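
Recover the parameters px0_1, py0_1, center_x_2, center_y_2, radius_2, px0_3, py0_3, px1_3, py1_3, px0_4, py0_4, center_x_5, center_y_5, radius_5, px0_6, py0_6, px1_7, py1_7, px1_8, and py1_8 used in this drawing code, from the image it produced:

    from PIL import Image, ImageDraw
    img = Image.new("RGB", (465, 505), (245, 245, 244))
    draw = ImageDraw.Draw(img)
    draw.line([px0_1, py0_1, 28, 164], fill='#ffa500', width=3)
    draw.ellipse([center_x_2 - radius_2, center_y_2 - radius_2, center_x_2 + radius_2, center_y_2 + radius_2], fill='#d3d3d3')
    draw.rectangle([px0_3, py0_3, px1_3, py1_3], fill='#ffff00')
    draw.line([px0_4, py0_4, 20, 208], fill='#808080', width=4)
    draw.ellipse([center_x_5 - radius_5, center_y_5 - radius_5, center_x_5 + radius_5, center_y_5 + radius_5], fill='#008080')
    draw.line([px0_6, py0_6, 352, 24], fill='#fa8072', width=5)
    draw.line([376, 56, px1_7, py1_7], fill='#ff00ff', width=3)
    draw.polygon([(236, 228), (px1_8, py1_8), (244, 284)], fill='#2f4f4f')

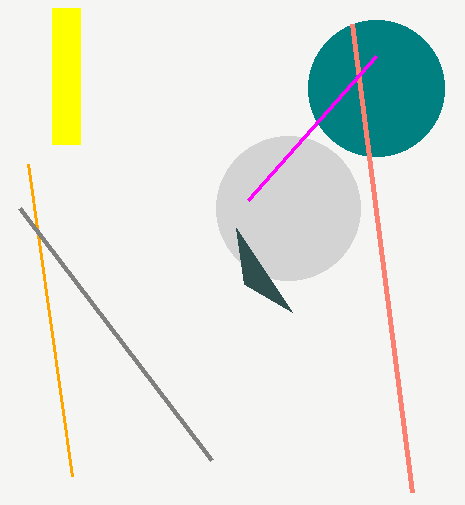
px0_1 = 72; py0_1 = 476; center_x_2 = 288; center_y_2 = 208; radius_2 = 72; px0_3 = 52; py0_3 = 8; px1_3 = 80; py1_3 = 144; px0_4 = 212; py0_4 = 460; center_x_5 = 376; center_y_5 = 88; radius_5 = 68; px0_6 = 412; py0_6 = 492; px1_7 = 248; py1_7 = 200; px1_8 = 292; py1_8 = 312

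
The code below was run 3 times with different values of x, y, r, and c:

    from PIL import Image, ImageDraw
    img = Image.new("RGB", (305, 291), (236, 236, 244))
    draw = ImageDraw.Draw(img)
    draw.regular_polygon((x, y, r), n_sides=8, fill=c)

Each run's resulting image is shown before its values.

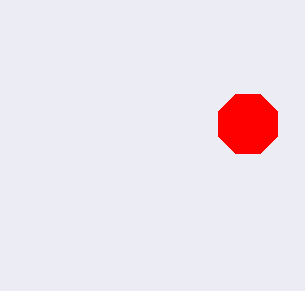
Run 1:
x = 248; y = 124; r = 32; c = 'red'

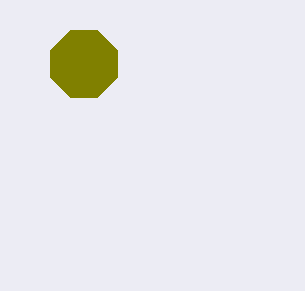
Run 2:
x = 84, y = 64, r = 36, c = 'olive'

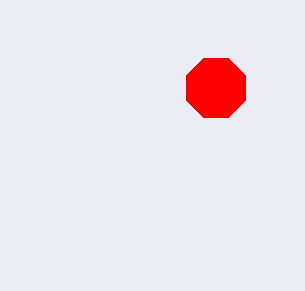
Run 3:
x = 216
y = 88
r = 32
c = 'red'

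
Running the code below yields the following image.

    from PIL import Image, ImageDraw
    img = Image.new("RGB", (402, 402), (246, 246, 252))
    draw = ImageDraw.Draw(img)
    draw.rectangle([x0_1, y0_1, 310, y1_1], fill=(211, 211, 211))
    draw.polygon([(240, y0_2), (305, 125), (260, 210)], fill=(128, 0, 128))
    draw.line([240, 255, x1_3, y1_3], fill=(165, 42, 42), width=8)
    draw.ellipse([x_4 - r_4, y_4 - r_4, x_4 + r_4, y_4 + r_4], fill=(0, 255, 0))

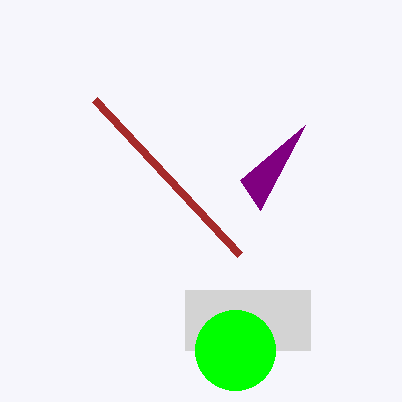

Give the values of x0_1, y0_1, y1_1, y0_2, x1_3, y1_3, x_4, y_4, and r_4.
x0_1 = 185, y0_1 = 290, y1_1 = 350, y0_2 = 180, x1_3 = 95, y1_3 = 100, x_4 = 235, y_4 = 350, r_4 = 40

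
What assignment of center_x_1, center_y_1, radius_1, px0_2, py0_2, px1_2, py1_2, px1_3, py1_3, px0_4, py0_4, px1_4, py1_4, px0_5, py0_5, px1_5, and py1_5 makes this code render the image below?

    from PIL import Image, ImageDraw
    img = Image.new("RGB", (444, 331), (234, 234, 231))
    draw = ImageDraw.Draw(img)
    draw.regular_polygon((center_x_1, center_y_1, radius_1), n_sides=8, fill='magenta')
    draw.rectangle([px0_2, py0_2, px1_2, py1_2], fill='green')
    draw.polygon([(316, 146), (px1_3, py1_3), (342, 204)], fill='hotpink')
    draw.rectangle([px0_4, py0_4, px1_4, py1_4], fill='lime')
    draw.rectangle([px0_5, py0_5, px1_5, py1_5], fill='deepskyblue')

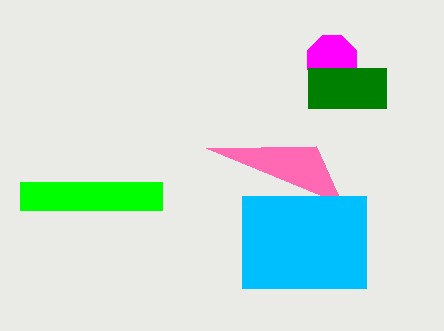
center_x_1 = 332; center_y_1 = 60; radius_1 = 26; px0_2 = 308; py0_2 = 68; px1_2 = 386; py1_2 = 108; px1_3 = 206; py1_3 = 148; px0_4 = 20; py0_4 = 182; px1_4 = 162; py1_4 = 210; px0_5 = 242; py0_5 = 196; px1_5 = 366; py1_5 = 288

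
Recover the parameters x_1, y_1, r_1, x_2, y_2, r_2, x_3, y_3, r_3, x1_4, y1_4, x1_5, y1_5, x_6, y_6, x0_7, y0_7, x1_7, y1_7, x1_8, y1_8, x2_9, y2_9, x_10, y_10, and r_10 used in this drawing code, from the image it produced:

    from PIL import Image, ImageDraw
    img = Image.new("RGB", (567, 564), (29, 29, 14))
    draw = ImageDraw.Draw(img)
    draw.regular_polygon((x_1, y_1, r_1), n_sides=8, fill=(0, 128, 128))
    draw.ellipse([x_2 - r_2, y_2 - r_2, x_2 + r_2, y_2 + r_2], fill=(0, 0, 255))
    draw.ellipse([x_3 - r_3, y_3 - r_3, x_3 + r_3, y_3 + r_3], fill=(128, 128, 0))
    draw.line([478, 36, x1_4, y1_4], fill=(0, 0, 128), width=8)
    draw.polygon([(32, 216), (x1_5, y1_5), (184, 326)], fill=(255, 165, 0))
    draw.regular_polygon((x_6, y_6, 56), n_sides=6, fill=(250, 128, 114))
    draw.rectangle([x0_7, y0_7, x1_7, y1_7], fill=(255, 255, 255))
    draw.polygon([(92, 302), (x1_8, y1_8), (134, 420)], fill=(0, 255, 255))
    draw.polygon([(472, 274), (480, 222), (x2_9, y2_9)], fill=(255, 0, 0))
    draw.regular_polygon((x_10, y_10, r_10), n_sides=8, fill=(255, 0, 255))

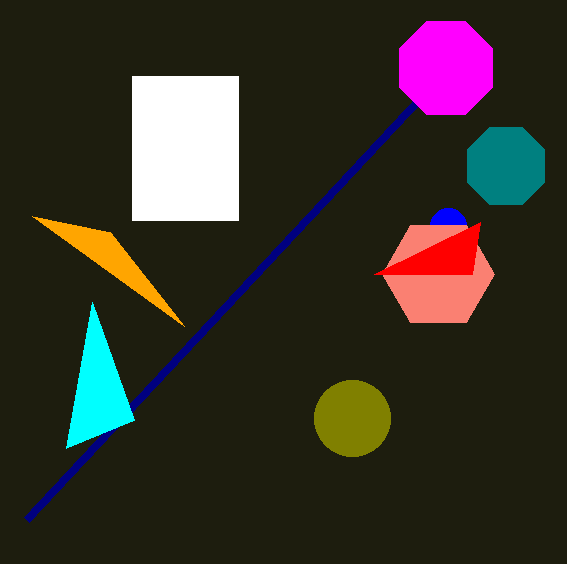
x_1 = 506
y_1 = 166
r_1 = 42
x_2 = 448
y_2 = 226
r_2 = 18
x_3 = 352
y_3 = 418
r_3 = 38
x1_4 = 26
y1_4 = 520
x1_5 = 110
y1_5 = 232
x_6 = 438
y_6 = 274
x0_7 = 132
y0_7 = 76
x1_7 = 238
y1_7 = 220
x1_8 = 66
y1_8 = 448
x2_9 = 374
y2_9 = 274
x_10 = 446
y_10 = 68
r_10 = 50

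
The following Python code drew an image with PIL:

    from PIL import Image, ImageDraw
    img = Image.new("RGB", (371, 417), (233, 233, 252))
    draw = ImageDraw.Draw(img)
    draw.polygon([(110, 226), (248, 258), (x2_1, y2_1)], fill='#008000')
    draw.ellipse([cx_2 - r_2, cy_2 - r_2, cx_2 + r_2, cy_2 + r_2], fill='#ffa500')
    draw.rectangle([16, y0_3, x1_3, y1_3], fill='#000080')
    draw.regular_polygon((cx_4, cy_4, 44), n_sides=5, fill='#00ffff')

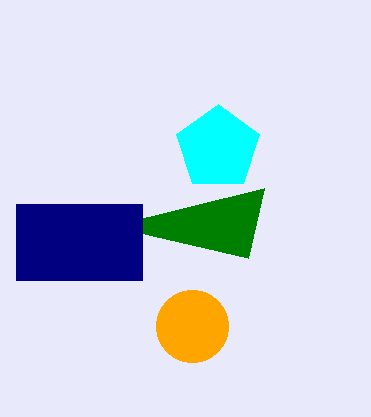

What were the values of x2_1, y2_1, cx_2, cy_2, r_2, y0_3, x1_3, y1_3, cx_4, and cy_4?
x2_1 = 264
y2_1 = 188
cx_2 = 192
cy_2 = 326
r_2 = 36
y0_3 = 204
x1_3 = 142
y1_3 = 280
cx_4 = 218
cy_4 = 148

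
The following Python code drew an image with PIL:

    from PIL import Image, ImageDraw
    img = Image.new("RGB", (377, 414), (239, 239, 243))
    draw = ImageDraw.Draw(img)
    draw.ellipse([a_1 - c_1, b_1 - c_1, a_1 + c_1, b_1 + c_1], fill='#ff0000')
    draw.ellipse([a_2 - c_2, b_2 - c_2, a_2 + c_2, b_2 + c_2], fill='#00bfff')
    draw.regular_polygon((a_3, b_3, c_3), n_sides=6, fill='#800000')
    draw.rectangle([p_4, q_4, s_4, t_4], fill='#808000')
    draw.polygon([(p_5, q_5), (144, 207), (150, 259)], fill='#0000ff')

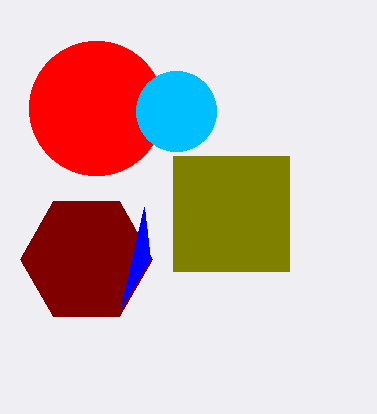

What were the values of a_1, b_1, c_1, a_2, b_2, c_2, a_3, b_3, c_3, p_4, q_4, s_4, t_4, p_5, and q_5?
a_1 = 96, b_1 = 108, c_1 = 67, a_2 = 176, b_2 = 111, c_2 = 40, a_3 = 86, b_3 = 259, c_3 = 66, p_4 = 173, q_4 = 156, s_4 = 289, t_4 = 271, p_5 = 121, q_5 = 307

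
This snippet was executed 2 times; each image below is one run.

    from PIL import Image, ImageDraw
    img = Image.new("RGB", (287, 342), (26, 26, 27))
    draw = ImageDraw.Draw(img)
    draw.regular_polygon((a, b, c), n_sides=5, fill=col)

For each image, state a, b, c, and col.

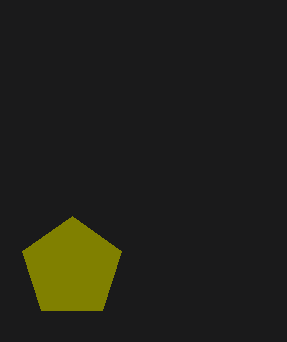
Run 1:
a = 72; b = 268; c = 52; col = 'olive'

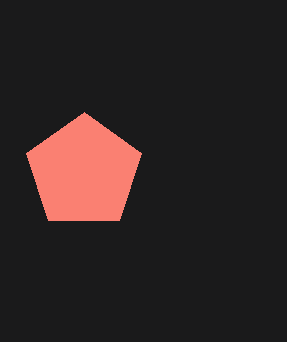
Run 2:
a = 84; b = 172; c = 60; col = 'salmon'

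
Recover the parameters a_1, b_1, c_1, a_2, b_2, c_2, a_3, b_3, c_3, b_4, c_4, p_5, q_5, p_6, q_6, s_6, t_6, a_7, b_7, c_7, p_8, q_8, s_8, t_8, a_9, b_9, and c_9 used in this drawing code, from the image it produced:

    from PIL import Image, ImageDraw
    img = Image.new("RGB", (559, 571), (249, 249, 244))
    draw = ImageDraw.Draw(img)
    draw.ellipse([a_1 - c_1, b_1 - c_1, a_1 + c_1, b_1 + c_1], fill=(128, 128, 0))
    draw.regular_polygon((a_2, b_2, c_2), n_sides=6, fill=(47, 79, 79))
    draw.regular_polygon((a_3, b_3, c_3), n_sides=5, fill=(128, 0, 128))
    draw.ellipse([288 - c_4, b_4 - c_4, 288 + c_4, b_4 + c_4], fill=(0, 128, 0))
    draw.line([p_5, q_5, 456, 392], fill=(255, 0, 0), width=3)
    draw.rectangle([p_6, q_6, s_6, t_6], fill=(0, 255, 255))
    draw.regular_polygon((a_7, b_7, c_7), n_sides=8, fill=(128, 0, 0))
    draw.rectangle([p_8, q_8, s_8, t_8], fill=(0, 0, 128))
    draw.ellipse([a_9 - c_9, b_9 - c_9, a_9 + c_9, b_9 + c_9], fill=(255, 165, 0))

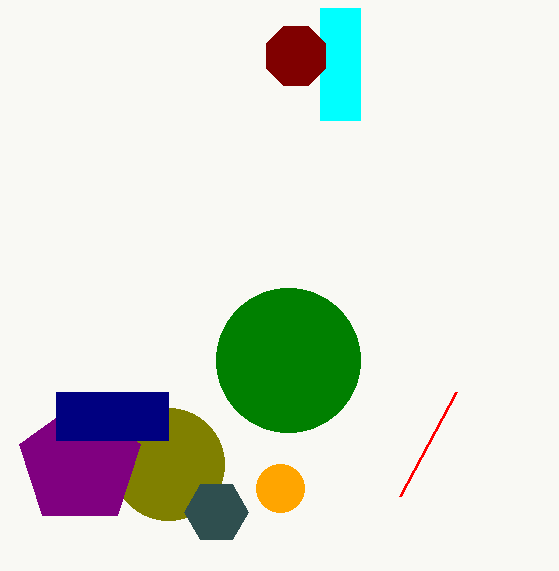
a_1 = 168, b_1 = 464, c_1 = 56, a_2 = 216, b_2 = 512, c_2 = 32, a_3 = 80, b_3 = 464, c_3 = 64, b_4 = 360, c_4 = 72, p_5 = 400, q_5 = 496, p_6 = 320, q_6 = 8, s_6 = 360, t_6 = 120, a_7 = 296, b_7 = 56, c_7 = 32, p_8 = 56, q_8 = 392, s_8 = 168, t_8 = 440, a_9 = 280, b_9 = 488, c_9 = 24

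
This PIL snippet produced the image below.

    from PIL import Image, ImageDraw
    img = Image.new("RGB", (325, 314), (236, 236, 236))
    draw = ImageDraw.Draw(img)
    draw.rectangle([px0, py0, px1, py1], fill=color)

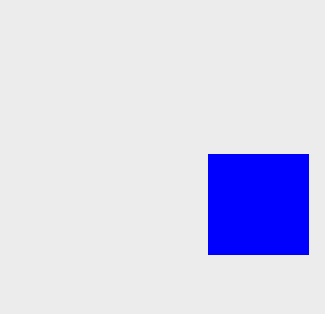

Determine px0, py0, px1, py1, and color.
px0 = 208; py0 = 154; px1 = 308; py1 = 254; color = 'blue'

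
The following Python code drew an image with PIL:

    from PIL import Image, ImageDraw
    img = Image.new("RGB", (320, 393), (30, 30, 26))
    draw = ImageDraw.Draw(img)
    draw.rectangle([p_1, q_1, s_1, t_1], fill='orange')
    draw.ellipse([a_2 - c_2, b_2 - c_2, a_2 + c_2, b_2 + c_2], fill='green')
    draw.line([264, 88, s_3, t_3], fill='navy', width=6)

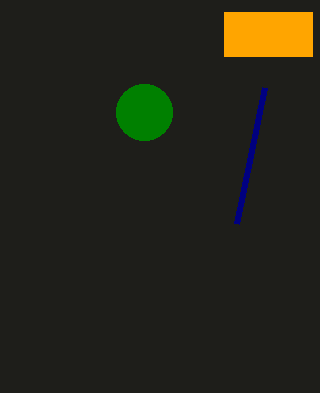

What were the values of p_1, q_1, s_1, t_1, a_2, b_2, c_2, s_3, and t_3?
p_1 = 224; q_1 = 12; s_1 = 312; t_1 = 56; a_2 = 144; b_2 = 112; c_2 = 28; s_3 = 236; t_3 = 224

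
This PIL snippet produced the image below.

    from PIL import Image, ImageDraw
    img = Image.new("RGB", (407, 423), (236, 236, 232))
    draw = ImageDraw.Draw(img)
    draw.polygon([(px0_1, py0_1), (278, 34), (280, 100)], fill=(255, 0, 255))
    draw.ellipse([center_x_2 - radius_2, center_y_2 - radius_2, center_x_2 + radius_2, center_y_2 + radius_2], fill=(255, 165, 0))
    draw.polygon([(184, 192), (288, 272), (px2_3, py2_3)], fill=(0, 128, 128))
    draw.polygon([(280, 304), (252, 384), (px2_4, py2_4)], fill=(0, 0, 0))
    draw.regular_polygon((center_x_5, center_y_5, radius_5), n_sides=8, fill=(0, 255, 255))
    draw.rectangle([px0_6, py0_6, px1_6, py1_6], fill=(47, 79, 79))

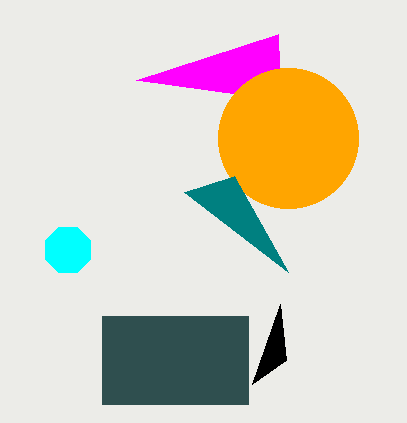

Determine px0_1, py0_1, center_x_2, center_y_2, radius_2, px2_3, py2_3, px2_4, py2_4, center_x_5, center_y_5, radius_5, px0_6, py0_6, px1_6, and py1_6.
px0_1 = 136; py0_1 = 80; center_x_2 = 288; center_y_2 = 138; radius_2 = 70; px2_3 = 234; py2_3 = 176; px2_4 = 286; py2_4 = 360; center_x_5 = 68; center_y_5 = 250; radius_5 = 24; px0_6 = 102; py0_6 = 316; px1_6 = 248; py1_6 = 404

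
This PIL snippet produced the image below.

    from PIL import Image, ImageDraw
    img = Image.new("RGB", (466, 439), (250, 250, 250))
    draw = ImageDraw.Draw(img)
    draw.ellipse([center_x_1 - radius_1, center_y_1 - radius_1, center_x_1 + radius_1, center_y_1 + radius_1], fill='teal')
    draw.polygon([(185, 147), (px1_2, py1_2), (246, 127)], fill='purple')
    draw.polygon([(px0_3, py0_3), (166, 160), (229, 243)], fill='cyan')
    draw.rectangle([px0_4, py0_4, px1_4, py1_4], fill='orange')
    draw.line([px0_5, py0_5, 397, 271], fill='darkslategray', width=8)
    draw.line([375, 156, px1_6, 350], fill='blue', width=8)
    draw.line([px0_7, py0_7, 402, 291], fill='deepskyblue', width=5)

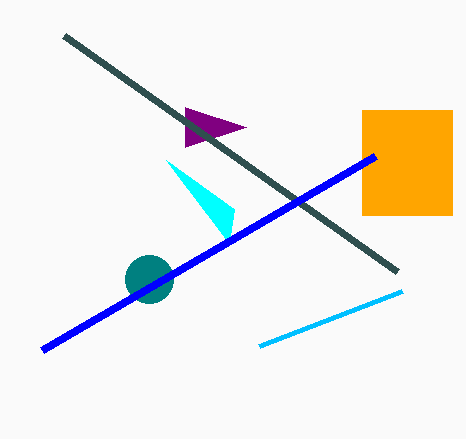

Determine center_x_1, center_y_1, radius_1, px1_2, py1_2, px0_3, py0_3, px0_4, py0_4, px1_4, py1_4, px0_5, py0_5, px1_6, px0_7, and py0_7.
center_x_1 = 149, center_y_1 = 279, radius_1 = 24, px1_2 = 185, py1_2 = 107, px0_3 = 234, py0_3 = 209, px0_4 = 362, py0_4 = 110, px1_4 = 452, py1_4 = 215, px0_5 = 64, py0_5 = 35, px1_6 = 42, px0_7 = 259, py0_7 = 346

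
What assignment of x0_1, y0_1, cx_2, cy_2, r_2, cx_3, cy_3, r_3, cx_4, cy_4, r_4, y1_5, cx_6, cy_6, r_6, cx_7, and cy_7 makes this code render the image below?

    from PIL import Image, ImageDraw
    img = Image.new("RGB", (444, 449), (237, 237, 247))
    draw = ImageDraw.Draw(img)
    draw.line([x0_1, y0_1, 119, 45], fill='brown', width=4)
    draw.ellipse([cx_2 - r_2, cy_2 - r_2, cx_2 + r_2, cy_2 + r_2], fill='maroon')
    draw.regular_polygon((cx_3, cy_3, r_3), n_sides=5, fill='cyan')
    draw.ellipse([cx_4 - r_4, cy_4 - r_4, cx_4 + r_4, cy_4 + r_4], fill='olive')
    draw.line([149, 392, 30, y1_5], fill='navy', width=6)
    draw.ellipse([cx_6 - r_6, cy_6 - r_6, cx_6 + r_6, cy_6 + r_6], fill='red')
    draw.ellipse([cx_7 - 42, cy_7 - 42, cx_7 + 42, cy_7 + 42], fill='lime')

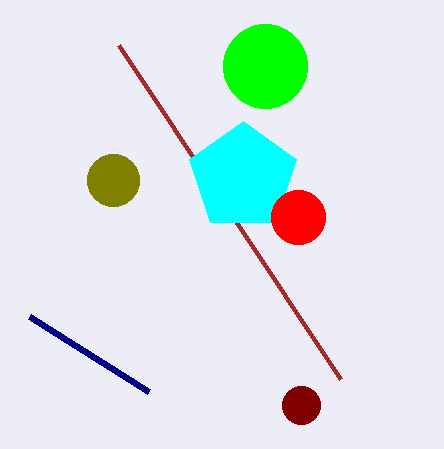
x0_1 = 341; y0_1 = 379; cx_2 = 301; cy_2 = 405; r_2 = 19; cx_3 = 243; cy_3 = 177; r_3 = 56; cx_4 = 113; cy_4 = 180; r_4 = 26; y1_5 = 317; cx_6 = 298; cy_6 = 217; r_6 = 27; cx_7 = 265; cy_7 = 66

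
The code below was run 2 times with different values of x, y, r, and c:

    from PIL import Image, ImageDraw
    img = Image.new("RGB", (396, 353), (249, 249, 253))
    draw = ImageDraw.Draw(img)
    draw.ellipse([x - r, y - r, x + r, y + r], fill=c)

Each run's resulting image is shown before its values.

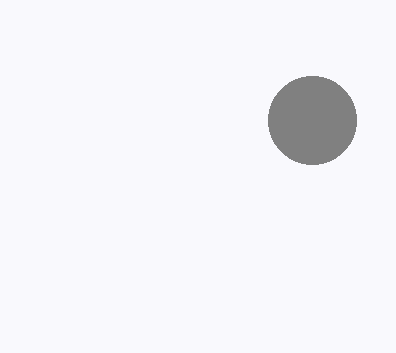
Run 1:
x = 312, y = 120, r = 44, c = 'gray'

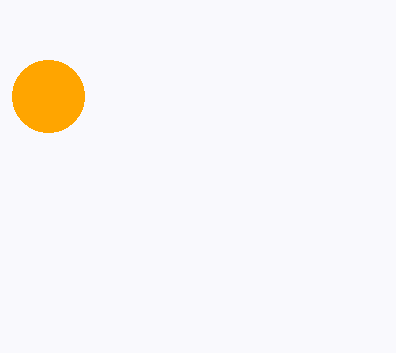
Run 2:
x = 48; y = 96; r = 36; c = 'orange'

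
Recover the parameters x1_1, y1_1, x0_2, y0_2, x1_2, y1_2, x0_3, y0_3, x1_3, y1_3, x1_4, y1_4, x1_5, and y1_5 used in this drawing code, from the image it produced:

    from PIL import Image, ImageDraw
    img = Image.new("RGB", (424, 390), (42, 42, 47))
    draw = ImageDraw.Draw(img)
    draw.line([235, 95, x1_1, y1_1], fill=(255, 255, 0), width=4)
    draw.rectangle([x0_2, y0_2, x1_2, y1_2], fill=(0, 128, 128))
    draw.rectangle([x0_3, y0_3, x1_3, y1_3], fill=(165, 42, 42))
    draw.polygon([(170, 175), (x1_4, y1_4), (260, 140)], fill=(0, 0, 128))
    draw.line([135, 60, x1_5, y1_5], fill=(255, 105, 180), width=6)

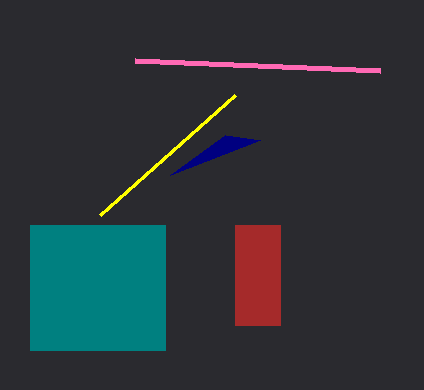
x1_1 = 100; y1_1 = 215; x0_2 = 30; y0_2 = 225; x1_2 = 165; y1_2 = 350; x0_3 = 235; y0_3 = 225; x1_3 = 280; y1_3 = 325; x1_4 = 225; y1_4 = 135; x1_5 = 380; y1_5 = 70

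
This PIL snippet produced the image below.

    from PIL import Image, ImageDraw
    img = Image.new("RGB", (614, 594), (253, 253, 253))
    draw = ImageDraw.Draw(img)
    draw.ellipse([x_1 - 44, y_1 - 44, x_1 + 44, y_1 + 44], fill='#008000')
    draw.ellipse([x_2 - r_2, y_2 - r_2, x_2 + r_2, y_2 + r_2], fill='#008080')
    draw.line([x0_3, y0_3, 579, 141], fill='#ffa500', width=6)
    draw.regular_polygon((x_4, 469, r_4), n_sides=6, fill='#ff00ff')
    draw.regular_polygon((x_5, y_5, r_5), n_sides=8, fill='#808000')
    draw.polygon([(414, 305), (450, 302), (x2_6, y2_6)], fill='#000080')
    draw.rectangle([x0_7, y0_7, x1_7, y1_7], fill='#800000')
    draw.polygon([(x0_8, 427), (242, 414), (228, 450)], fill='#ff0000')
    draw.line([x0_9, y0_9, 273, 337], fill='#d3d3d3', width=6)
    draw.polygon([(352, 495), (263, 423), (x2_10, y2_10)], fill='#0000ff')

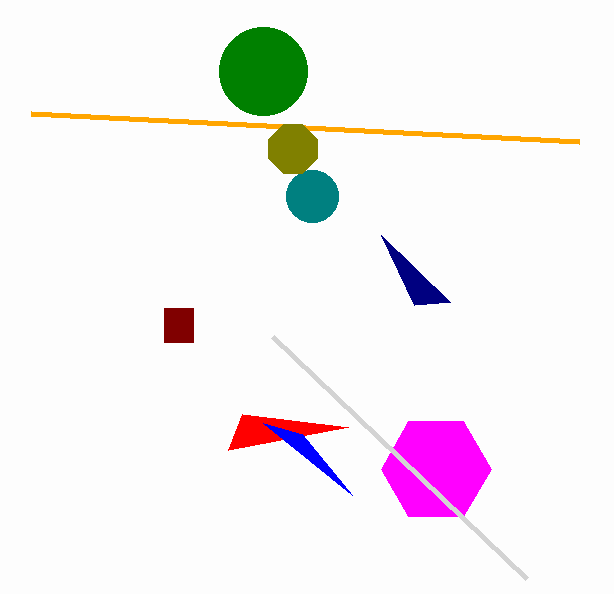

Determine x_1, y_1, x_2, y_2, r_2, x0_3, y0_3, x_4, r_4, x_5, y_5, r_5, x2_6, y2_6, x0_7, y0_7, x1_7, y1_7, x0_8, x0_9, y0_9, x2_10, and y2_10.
x_1 = 263
y_1 = 71
x_2 = 312
y_2 = 196
r_2 = 26
x0_3 = 31
y0_3 = 113
x_4 = 436
r_4 = 55
x_5 = 293
y_5 = 149
r_5 = 26
x2_6 = 381
y2_6 = 235
x0_7 = 164
y0_7 = 308
x1_7 = 193
y1_7 = 342
x0_8 = 348
x0_9 = 527
y0_9 = 579
x2_10 = 302
y2_10 = 434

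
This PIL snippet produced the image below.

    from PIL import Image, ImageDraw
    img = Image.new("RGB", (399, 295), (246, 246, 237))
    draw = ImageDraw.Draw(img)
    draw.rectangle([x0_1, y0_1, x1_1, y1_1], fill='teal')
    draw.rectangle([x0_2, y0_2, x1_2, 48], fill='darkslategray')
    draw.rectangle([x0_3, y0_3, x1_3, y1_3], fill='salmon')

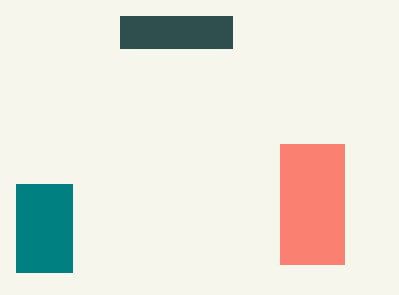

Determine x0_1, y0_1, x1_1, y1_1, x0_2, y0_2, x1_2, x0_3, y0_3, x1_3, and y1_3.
x0_1 = 16
y0_1 = 184
x1_1 = 72
y1_1 = 272
x0_2 = 120
y0_2 = 16
x1_2 = 232
x0_3 = 280
y0_3 = 144
x1_3 = 344
y1_3 = 264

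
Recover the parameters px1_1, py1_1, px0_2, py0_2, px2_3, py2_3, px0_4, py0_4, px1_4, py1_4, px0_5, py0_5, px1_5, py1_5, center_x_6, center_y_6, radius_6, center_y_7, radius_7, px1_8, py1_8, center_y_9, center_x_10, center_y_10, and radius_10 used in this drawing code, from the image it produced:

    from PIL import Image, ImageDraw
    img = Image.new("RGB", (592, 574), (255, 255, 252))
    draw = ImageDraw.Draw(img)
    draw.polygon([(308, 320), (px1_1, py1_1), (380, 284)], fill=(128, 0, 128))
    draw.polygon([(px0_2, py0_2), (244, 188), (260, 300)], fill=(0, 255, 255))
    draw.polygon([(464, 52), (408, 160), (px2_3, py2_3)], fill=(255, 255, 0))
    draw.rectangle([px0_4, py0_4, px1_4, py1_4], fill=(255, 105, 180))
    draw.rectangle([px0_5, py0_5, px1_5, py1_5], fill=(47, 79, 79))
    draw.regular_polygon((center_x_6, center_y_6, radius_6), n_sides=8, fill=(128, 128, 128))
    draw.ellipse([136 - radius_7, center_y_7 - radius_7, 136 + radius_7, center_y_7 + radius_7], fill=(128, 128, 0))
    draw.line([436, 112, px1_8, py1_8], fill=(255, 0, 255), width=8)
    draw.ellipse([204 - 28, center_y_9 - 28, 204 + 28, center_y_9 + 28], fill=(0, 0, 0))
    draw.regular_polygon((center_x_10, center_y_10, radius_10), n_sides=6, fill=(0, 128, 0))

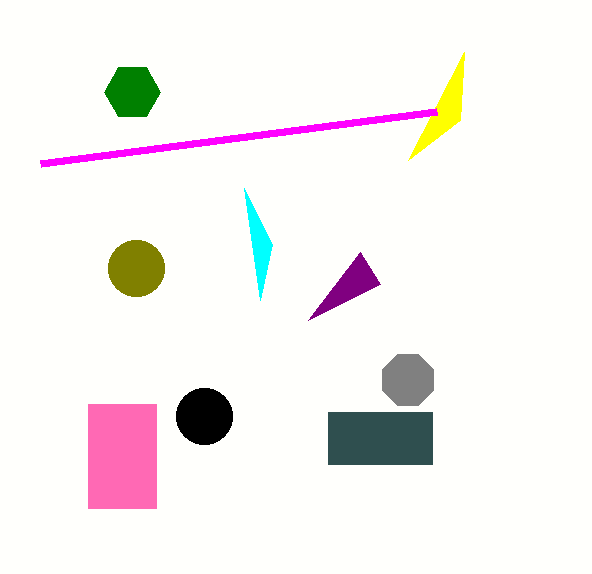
px1_1 = 360; py1_1 = 252; px0_2 = 272; py0_2 = 244; px2_3 = 460; py2_3 = 120; px0_4 = 88; py0_4 = 404; px1_4 = 156; py1_4 = 508; px0_5 = 328; py0_5 = 412; px1_5 = 432; py1_5 = 464; center_x_6 = 408; center_y_6 = 380; radius_6 = 28; center_y_7 = 268; radius_7 = 28; px1_8 = 40; py1_8 = 164; center_y_9 = 416; center_x_10 = 132; center_y_10 = 92; radius_10 = 28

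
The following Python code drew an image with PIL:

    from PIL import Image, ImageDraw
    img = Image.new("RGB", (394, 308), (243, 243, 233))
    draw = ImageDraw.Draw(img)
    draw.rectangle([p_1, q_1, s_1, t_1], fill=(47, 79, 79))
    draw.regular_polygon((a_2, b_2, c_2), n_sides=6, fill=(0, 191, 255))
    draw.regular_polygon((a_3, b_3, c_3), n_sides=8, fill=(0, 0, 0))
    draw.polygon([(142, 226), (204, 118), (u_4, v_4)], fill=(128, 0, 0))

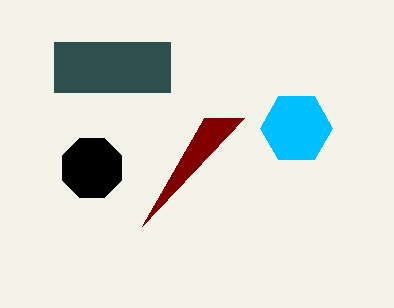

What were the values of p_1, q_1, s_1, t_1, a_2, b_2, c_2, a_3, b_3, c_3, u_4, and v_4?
p_1 = 54
q_1 = 42
s_1 = 170
t_1 = 92
a_2 = 296
b_2 = 128
c_2 = 36
a_3 = 92
b_3 = 168
c_3 = 32
u_4 = 244
v_4 = 118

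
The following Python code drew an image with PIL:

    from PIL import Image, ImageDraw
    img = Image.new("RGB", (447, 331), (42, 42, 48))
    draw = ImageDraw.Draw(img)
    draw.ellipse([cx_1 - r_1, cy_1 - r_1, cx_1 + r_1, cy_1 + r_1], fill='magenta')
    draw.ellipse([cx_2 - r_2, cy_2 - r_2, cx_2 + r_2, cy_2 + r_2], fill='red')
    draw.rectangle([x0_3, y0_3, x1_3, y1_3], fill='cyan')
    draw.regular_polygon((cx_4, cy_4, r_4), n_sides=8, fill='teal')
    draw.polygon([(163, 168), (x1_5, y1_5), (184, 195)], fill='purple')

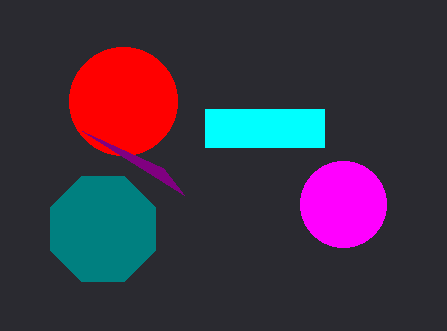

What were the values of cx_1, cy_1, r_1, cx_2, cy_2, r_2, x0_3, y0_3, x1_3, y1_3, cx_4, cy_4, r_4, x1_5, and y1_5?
cx_1 = 343, cy_1 = 204, r_1 = 43, cx_2 = 123, cy_2 = 101, r_2 = 54, x0_3 = 205, y0_3 = 109, x1_3 = 324, y1_3 = 147, cx_4 = 103, cy_4 = 229, r_4 = 57, x1_5 = 82, y1_5 = 131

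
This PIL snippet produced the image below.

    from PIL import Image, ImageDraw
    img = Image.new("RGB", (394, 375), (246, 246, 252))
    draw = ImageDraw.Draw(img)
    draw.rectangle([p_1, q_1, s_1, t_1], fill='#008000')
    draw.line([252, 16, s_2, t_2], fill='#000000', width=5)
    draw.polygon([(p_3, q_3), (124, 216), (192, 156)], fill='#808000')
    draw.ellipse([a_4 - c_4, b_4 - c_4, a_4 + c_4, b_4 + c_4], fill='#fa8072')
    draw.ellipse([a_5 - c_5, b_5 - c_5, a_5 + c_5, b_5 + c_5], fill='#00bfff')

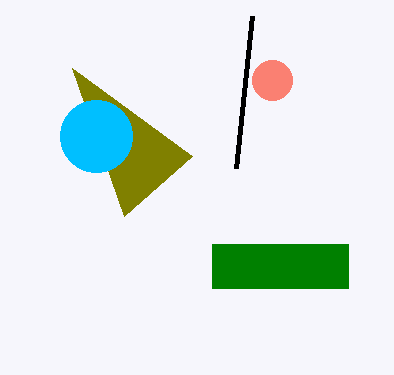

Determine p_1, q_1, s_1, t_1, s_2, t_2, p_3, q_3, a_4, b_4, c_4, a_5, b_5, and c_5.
p_1 = 212
q_1 = 244
s_1 = 348
t_1 = 288
s_2 = 236
t_2 = 168
p_3 = 72
q_3 = 68
a_4 = 272
b_4 = 80
c_4 = 20
a_5 = 96
b_5 = 136
c_5 = 36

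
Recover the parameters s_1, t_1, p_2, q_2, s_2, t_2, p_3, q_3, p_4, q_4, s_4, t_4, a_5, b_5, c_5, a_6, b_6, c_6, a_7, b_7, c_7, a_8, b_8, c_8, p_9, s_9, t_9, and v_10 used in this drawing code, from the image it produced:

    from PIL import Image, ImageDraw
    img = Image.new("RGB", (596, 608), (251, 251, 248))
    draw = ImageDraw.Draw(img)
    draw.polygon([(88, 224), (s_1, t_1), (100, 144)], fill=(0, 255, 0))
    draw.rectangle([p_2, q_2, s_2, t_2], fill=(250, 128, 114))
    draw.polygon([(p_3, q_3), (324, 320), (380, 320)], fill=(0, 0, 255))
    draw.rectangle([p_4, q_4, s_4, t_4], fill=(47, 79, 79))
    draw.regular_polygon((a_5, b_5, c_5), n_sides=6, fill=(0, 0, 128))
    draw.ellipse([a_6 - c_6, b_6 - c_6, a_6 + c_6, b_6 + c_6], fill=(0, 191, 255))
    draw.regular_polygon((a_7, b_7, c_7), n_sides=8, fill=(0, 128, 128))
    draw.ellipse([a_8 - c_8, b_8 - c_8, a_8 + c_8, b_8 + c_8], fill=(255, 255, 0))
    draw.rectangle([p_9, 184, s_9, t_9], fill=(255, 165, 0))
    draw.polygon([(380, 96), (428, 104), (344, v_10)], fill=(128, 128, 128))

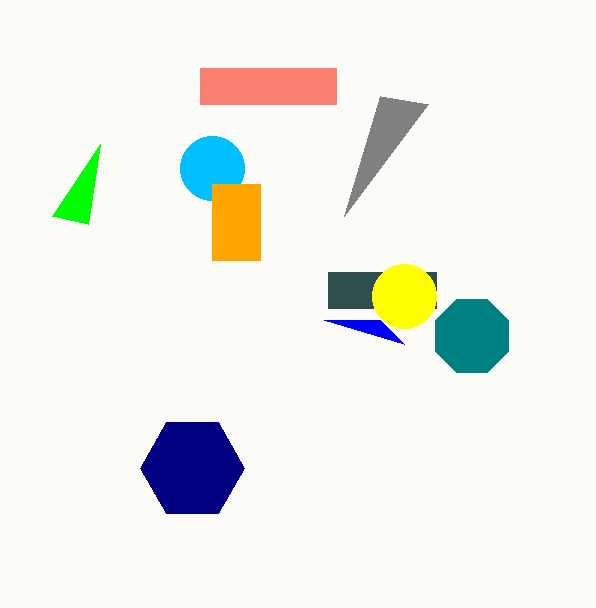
s_1 = 52
t_1 = 216
p_2 = 200
q_2 = 68
s_2 = 336
t_2 = 104
p_3 = 404
q_3 = 344
p_4 = 328
q_4 = 272
s_4 = 436
t_4 = 308
a_5 = 192
b_5 = 468
c_5 = 52
a_6 = 212
b_6 = 168
c_6 = 32
a_7 = 472
b_7 = 336
c_7 = 40
a_8 = 404
b_8 = 296
c_8 = 32
p_9 = 212
s_9 = 260
t_9 = 260
v_10 = 216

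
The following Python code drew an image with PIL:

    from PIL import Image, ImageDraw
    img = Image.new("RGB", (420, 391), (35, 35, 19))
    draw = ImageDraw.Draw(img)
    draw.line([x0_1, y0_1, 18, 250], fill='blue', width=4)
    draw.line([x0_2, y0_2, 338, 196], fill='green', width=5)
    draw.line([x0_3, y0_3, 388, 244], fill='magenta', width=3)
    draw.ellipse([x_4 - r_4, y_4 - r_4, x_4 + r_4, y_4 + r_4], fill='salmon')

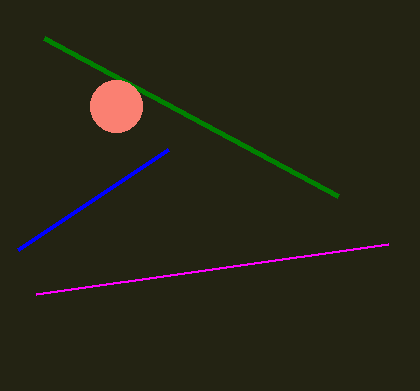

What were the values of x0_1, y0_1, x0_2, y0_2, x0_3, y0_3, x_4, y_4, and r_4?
x0_1 = 168; y0_1 = 150; x0_2 = 44; y0_2 = 38; x0_3 = 36; y0_3 = 294; x_4 = 116; y_4 = 106; r_4 = 26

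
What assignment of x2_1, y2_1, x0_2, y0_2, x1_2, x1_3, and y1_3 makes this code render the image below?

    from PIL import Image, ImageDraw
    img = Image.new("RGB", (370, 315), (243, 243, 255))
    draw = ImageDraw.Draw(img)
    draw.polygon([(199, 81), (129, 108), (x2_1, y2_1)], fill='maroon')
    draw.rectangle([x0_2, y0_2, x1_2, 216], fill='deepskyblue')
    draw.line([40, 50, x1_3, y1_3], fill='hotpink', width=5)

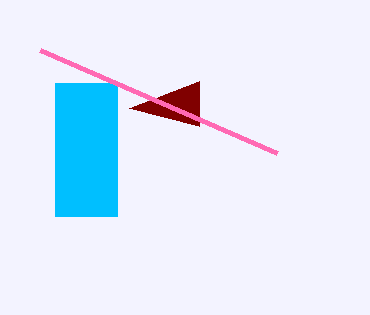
x2_1 = 199
y2_1 = 126
x0_2 = 55
y0_2 = 83
x1_2 = 117
x1_3 = 277
y1_3 = 153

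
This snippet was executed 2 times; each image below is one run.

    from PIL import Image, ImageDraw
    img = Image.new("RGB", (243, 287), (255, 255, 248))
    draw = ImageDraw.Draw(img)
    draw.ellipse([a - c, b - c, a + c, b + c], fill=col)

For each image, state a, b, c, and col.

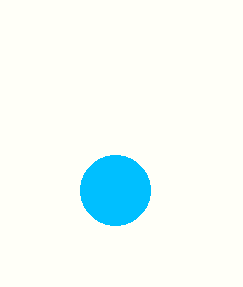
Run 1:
a = 115, b = 190, c = 35, col = 'deepskyblue'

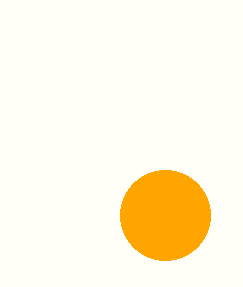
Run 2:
a = 165, b = 215, c = 45, col = 'orange'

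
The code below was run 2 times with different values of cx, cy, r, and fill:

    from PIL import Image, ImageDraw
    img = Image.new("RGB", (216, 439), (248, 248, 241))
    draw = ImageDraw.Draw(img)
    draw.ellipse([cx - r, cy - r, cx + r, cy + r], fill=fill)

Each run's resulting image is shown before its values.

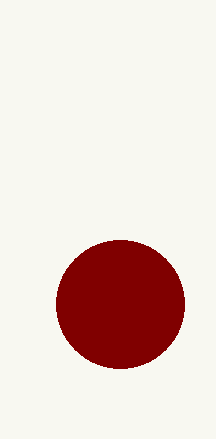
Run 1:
cx = 120
cy = 304
r = 64
fill = 'maroon'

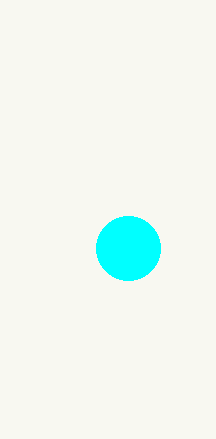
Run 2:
cx = 128, cy = 248, r = 32, fill = 'cyan'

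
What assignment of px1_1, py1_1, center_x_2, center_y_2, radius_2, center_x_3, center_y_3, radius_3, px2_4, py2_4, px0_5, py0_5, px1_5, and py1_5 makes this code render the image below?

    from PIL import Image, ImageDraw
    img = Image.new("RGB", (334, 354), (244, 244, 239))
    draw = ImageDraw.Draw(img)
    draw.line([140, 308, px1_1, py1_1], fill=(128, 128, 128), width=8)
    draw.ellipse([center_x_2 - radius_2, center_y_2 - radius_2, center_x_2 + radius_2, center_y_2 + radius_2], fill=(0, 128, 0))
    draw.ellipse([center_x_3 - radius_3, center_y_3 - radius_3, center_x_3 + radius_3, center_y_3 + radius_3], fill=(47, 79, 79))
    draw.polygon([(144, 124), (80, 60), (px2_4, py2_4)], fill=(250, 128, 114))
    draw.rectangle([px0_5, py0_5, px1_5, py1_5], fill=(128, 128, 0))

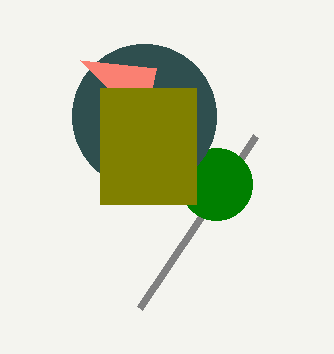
px1_1 = 256, py1_1 = 136, center_x_2 = 216, center_y_2 = 184, radius_2 = 36, center_x_3 = 144, center_y_3 = 116, radius_3 = 72, px2_4 = 156, py2_4 = 68, px0_5 = 100, py0_5 = 88, px1_5 = 196, py1_5 = 204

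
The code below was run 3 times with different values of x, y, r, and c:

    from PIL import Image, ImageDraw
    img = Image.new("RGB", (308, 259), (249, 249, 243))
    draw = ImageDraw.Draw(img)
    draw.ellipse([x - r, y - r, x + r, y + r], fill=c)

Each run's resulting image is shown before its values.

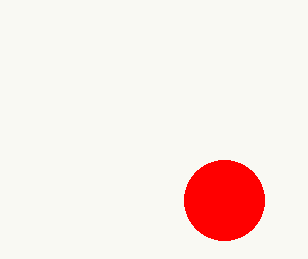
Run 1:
x = 224
y = 200
r = 40
c = 'red'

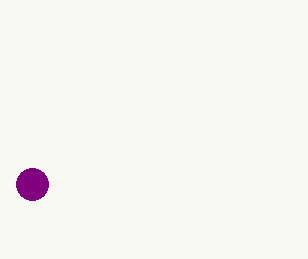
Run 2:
x = 32; y = 184; r = 16; c = 'purple'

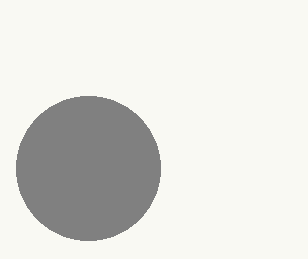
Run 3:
x = 88; y = 168; r = 72; c = 'gray'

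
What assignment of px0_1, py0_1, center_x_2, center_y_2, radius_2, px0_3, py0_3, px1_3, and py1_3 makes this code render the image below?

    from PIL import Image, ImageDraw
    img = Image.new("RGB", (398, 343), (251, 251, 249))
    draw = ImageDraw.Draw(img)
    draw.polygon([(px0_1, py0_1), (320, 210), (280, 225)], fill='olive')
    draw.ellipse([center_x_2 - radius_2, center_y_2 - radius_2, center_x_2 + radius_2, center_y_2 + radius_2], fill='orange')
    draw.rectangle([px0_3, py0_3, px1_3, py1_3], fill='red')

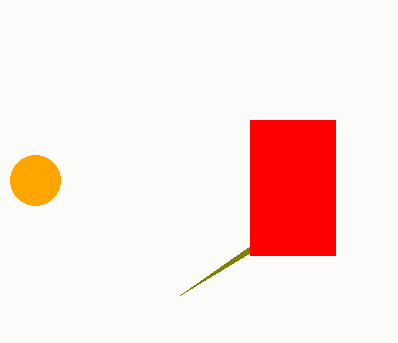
px0_1 = 180; py0_1 = 295; center_x_2 = 35; center_y_2 = 180; radius_2 = 25; px0_3 = 250; py0_3 = 120; px1_3 = 335; py1_3 = 255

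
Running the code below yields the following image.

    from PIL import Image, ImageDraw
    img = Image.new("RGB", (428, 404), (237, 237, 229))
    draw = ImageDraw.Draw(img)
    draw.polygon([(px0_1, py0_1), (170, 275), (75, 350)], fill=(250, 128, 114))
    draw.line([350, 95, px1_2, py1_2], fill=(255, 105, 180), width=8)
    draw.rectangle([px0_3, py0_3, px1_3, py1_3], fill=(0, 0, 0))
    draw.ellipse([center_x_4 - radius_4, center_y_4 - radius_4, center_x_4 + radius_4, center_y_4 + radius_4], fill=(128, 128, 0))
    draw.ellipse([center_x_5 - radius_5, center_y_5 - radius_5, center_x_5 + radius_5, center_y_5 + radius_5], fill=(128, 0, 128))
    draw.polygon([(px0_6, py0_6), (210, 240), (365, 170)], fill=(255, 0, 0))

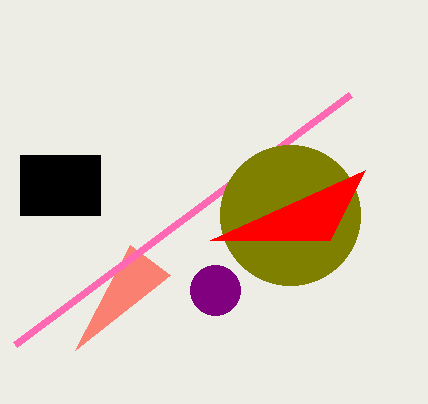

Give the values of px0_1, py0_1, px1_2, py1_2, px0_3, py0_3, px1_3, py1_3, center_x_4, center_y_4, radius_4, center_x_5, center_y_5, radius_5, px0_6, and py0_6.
px0_1 = 130
py0_1 = 245
px1_2 = 15
py1_2 = 345
px0_3 = 20
py0_3 = 155
px1_3 = 100
py1_3 = 215
center_x_4 = 290
center_y_4 = 215
radius_4 = 70
center_x_5 = 215
center_y_5 = 290
radius_5 = 25
px0_6 = 330
py0_6 = 240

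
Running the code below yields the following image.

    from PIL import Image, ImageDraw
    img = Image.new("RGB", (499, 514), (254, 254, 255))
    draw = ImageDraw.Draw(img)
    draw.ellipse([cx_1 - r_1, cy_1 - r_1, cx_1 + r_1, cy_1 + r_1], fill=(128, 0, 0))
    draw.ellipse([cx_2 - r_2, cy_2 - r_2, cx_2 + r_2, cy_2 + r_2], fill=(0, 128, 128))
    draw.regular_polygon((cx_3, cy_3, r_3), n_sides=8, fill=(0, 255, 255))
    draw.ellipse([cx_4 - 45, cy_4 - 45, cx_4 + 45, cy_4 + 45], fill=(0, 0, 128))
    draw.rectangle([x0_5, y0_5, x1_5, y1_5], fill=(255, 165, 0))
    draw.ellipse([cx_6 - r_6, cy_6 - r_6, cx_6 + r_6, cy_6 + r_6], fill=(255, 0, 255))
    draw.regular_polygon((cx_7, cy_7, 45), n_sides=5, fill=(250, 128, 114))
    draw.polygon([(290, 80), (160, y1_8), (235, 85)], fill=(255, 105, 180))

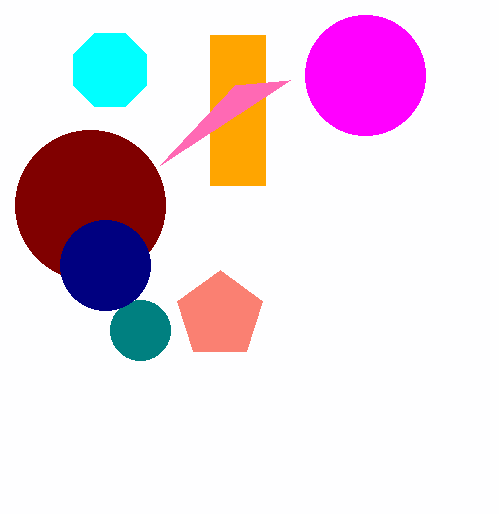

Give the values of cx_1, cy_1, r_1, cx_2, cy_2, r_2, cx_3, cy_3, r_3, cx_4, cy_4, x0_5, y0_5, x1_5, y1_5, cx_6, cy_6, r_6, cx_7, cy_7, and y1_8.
cx_1 = 90, cy_1 = 205, r_1 = 75, cx_2 = 140, cy_2 = 330, r_2 = 30, cx_3 = 110, cy_3 = 70, r_3 = 40, cx_4 = 105, cy_4 = 265, x0_5 = 210, y0_5 = 35, x1_5 = 265, y1_5 = 185, cx_6 = 365, cy_6 = 75, r_6 = 60, cx_7 = 220, cy_7 = 315, y1_8 = 165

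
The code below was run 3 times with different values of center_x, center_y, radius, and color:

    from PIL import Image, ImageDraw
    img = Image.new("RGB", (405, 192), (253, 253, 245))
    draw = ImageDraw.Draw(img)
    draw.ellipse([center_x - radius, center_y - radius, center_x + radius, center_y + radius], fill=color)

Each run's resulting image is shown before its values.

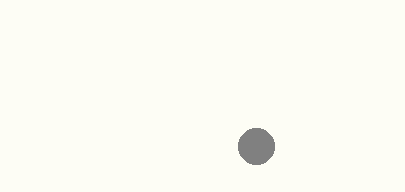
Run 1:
center_x = 256
center_y = 146
radius = 18
color = 'gray'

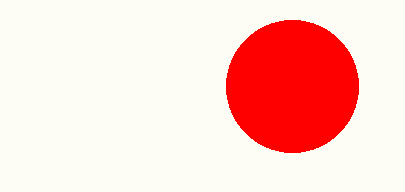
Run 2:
center_x = 292, center_y = 86, radius = 66, color = 'red'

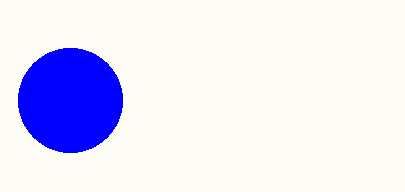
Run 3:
center_x = 70, center_y = 100, radius = 52, color = 'blue'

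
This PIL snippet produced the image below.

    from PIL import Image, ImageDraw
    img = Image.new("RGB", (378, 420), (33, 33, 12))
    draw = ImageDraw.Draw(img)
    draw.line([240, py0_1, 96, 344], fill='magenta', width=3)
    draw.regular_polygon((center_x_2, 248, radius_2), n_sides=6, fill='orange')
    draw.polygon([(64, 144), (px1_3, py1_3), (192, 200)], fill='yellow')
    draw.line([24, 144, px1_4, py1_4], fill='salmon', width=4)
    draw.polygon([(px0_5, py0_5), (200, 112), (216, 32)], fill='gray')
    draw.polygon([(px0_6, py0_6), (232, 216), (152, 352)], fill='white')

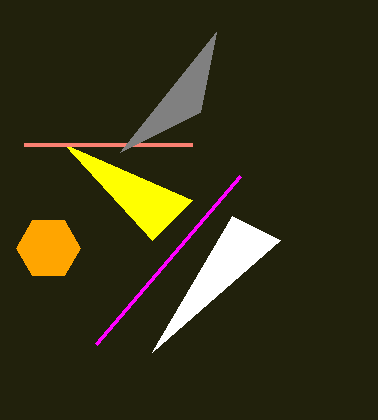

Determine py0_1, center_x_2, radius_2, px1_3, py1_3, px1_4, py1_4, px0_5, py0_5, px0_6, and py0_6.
py0_1 = 176
center_x_2 = 48
radius_2 = 32
px1_3 = 152
py1_3 = 240
px1_4 = 192
py1_4 = 144
px0_5 = 120
py0_5 = 152
px0_6 = 280
py0_6 = 240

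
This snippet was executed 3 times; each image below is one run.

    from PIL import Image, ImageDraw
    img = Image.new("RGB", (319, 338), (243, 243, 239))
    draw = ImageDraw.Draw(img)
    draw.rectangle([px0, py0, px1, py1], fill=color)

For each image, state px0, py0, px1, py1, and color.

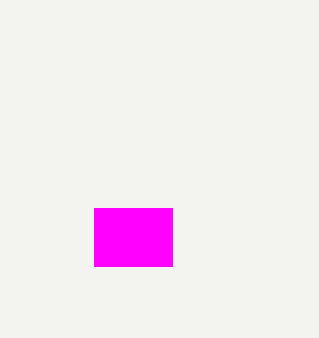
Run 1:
px0 = 94
py0 = 208
px1 = 172
py1 = 266
color = 'magenta'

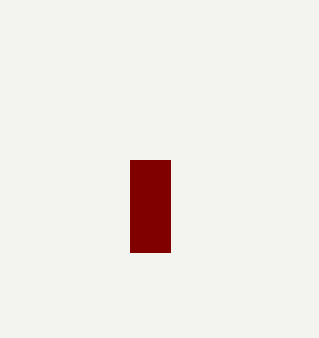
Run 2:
px0 = 130, py0 = 160, px1 = 170, py1 = 252, color = 'maroon'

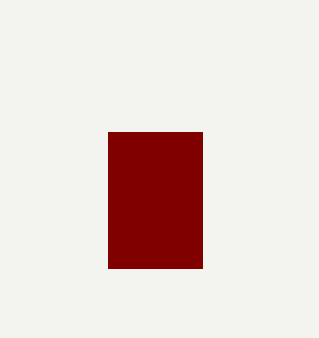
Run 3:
px0 = 108
py0 = 132
px1 = 202
py1 = 268
color = 'maroon'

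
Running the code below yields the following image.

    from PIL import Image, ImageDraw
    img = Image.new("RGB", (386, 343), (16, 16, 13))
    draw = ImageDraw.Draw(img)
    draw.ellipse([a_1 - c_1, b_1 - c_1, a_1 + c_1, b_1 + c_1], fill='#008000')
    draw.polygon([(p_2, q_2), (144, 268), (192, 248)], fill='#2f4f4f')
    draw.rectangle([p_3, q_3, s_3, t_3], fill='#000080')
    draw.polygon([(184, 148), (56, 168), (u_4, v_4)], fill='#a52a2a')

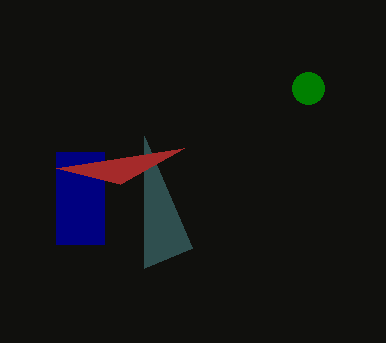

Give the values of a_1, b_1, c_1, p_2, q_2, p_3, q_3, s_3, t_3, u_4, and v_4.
a_1 = 308; b_1 = 88; c_1 = 16; p_2 = 144; q_2 = 136; p_3 = 56; q_3 = 152; s_3 = 104; t_3 = 244; u_4 = 120; v_4 = 184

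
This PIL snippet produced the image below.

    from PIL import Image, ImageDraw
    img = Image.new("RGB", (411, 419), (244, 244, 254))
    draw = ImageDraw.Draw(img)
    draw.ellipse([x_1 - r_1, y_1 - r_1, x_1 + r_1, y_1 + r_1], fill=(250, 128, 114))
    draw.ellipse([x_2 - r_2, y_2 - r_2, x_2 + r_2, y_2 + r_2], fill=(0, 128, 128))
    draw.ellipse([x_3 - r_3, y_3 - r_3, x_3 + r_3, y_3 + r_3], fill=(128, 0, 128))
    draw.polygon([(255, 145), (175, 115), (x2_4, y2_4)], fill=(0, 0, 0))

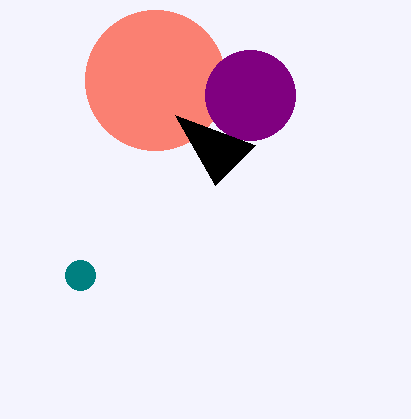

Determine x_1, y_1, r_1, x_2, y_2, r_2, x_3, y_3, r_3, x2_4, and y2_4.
x_1 = 155; y_1 = 80; r_1 = 70; x_2 = 80; y_2 = 275; r_2 = 15; x_3 = 250; y_3 = 95; r_3 = 45; x2_4 = 215; y2_4 = 185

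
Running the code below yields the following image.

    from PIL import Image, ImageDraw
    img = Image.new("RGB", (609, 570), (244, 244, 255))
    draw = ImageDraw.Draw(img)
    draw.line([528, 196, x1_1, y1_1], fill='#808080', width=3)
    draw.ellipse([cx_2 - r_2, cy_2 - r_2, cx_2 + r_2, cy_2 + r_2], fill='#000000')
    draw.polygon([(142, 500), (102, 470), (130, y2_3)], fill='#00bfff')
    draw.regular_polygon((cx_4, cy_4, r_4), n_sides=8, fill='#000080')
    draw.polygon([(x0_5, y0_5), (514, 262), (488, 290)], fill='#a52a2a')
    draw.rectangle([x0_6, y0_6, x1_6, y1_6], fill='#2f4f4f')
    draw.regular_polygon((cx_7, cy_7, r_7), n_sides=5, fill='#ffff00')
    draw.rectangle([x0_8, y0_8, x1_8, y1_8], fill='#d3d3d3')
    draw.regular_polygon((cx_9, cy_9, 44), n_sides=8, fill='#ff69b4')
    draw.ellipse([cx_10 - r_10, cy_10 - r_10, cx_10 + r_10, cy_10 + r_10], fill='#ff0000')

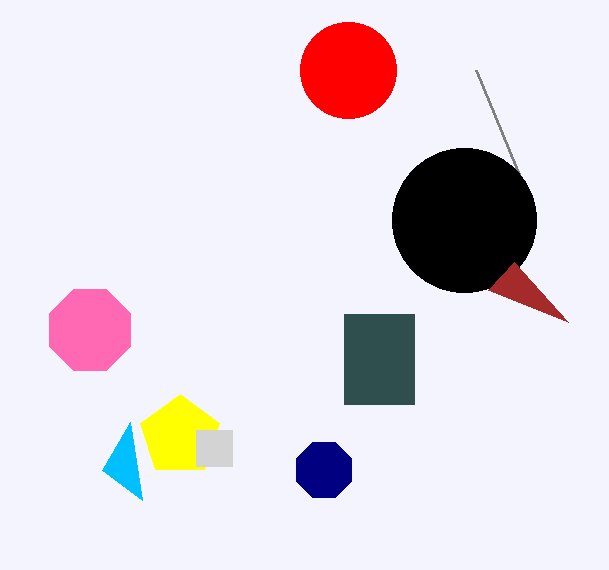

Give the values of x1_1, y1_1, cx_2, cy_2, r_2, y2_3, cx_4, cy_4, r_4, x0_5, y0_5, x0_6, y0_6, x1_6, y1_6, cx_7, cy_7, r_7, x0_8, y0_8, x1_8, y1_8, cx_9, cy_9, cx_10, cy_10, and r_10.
x1_1 = 476, y1_1 = 70, cx_2 = 464, cy_2 = 220, r_2 = 72, y2_3 = 422, cx_4 = 324, cy_4 = 470, r_4 = 30, x0_5 = 568, y0_5 = 322, x0_6 = 344, y0_6 = 314, x1_6 = 414, y1_6 = 404, cx_7 = 180, cy_7 = 436, r_7 = 42, x0_8 = 196, y0_8 = 430, x1_8 = 232, y1_8 = 466, cx_9 = 90, cy_9 = 330, cx_10 = 348, cy_10 = 70, r_10 = 48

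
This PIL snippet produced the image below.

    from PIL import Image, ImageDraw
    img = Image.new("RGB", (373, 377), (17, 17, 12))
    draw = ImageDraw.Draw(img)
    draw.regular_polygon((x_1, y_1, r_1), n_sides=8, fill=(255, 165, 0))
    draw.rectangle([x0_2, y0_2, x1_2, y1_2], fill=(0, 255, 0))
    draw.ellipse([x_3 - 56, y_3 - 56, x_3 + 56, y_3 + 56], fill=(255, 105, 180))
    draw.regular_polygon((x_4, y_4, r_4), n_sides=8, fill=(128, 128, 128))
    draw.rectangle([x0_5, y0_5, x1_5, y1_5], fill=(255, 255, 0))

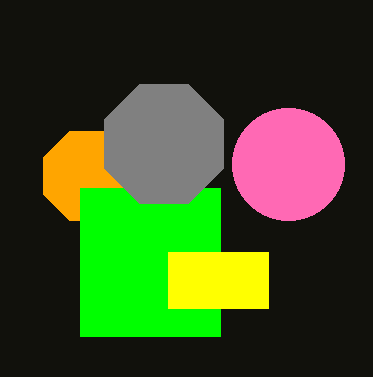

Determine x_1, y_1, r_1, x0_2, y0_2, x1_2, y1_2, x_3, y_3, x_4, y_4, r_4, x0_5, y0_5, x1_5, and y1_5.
x_1 = 88
y_1 = 176
r_1 = 48
x0_2 = 80
y0_2 = 188
x1_2 = 220
y1_2 = 336
x_3 = 288
y_3 = 164
x_4 = 164
y_4 = 144
r_4 = 64
x0_5 = 168
y0_5 = 252
x1_5 = 268
y1_5 = 308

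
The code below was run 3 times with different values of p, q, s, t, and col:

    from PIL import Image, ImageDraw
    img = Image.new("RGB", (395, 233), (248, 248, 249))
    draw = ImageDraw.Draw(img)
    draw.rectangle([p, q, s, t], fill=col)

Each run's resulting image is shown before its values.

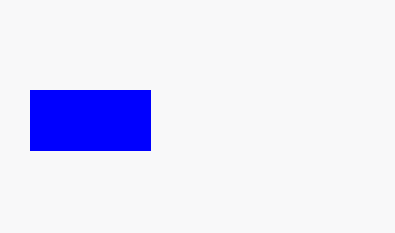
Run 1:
p = 30, q = 90, s = 150, t = 150, col = 'blue'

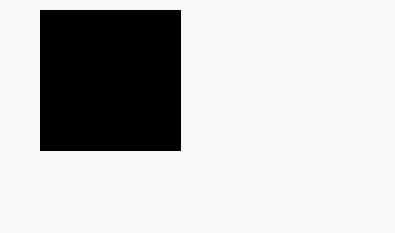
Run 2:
p = 40, q = 10, s = 180, t = 150, col = 'black'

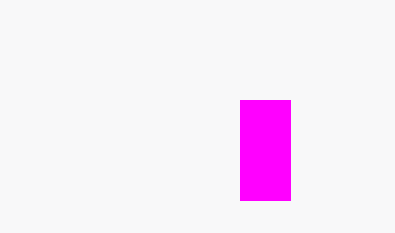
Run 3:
p = 240; q = 100; s = 290; t = 200; col = 'magenta'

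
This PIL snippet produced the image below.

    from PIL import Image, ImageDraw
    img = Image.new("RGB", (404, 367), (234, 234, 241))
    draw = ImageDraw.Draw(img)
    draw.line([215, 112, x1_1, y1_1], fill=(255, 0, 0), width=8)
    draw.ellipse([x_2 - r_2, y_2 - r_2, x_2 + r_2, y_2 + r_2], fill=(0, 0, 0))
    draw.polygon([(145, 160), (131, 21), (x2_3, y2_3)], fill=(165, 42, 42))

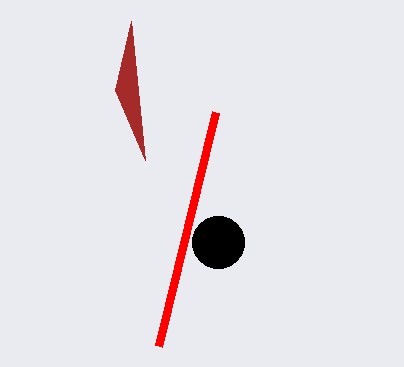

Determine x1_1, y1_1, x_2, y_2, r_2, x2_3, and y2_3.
x1_1 = 158, y1_1 = 346, x_2 = 218, y_2 = 242, r_2 = 26, x2_3 = 115, y2_3 = 90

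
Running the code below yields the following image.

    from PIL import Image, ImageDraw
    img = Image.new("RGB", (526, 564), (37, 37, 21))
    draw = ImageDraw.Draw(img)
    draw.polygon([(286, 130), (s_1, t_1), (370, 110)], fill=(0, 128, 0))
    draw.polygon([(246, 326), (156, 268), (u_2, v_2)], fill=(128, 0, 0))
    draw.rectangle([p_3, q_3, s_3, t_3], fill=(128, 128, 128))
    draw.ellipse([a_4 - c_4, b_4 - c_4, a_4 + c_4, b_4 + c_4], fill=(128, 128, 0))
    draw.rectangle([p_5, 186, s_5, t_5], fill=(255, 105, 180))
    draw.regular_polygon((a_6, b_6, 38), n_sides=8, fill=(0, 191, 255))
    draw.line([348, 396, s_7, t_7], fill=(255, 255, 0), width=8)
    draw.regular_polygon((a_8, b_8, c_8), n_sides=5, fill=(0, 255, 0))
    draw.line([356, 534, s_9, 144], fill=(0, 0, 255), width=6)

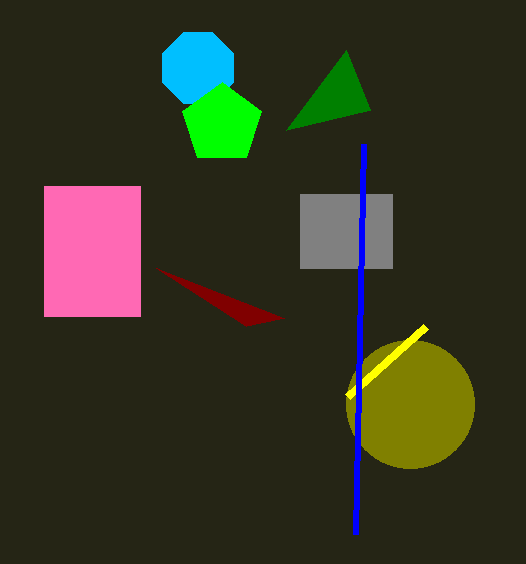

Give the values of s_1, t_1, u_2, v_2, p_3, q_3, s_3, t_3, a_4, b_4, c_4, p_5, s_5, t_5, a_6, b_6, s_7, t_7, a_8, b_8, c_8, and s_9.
s_1 = 346
t_1 = 50
u_2 = 284
v_2 = 318
p_3 = 300
q_3 = 194
s_3 = 392
t_3 = 268
a_4 = 410
b_4 = 404
c_4 = 64
p_5 = 44
s_5 = 140
t_5 = 316
a_6 = 198
b_6 = 68
s_7 = 426
t_7 = 326
a_8 = 222
b_8 = 124
c_8 = 42
s_9 = 364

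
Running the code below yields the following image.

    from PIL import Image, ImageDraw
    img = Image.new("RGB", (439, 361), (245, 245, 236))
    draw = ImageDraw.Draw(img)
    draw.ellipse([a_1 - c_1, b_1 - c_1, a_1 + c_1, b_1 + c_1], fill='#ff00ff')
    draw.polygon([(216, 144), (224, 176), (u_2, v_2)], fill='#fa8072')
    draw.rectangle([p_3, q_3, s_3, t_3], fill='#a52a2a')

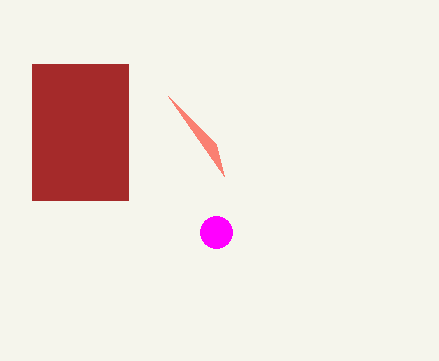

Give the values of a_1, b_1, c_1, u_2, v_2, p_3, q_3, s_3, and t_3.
a_1 = 216; b_1 = 232; c_1 = 16; u_2 = 168; v_2 = 96; p_3 = 32; q_3 = 64; s_3 = 128; t_3 = 200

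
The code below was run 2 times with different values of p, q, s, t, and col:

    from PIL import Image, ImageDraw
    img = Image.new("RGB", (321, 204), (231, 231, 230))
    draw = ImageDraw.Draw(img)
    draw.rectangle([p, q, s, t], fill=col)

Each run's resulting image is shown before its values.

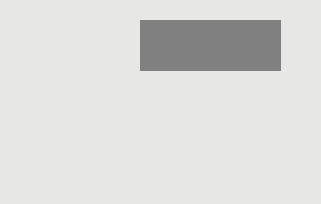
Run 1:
p = 140, q = 20, s = 280, t = 70, col = 'gray'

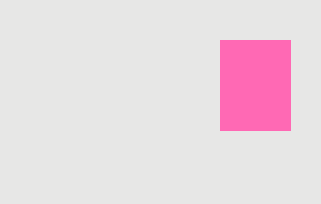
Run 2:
p = 220; q = 40; s = 290; t = 130; col = 'hotpink'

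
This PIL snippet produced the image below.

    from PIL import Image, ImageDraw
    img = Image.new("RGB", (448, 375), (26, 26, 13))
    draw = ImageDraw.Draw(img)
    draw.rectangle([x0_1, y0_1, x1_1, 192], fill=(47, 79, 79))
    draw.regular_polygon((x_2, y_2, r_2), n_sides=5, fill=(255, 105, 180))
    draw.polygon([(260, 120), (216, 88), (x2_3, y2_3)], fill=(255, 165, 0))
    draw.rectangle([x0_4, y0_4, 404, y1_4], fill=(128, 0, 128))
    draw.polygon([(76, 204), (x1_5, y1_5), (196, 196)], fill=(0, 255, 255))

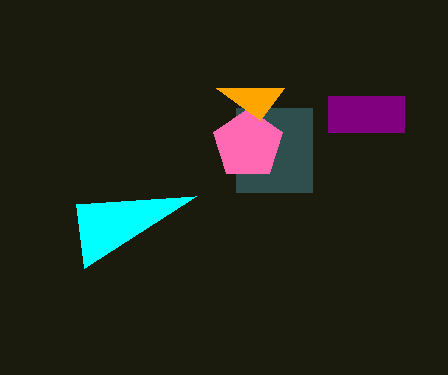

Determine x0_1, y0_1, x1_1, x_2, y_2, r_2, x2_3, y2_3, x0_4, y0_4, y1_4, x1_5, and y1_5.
x0_1 = 236
y0_1 = 108
x1_1 = 312
x_2 = 248
y_2 = 144
r_2 = 36
x2_3 = 284
y2_3 = 88
x0_4 = 328
y0_4 = 96
y1_4 = 132
x1_5 = 84
y1_5 = 268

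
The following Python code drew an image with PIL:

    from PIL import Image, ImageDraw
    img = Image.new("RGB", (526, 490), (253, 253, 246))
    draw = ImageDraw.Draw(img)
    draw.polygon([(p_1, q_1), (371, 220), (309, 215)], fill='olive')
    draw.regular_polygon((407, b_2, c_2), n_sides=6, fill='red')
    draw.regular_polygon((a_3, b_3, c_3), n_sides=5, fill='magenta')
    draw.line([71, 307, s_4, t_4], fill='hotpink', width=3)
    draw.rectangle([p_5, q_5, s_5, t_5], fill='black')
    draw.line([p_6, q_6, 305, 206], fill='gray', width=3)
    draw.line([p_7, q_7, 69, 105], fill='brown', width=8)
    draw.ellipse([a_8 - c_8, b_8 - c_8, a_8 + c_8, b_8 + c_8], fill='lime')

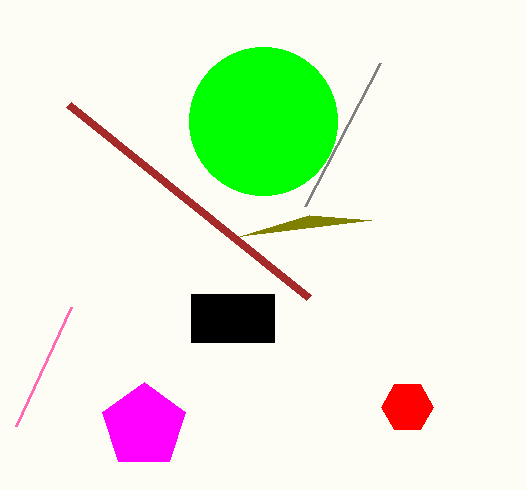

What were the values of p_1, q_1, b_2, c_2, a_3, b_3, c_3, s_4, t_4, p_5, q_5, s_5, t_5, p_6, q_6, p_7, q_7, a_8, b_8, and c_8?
p_1 = 240, q_1 = 236, b_2 = 407, c_2 = 26, a_3 = 144, b_3 = 426, c_3 = 44, s_4 = 16, t_4 = 426, p_5 = 191, q_5 = 294, s_5 = 274, t_5 = 342, p_6 = 380, q_6 = 63, p_7 = 309, q_7 = 298, a_8 = 263, b_8 = 121, c_8 = 74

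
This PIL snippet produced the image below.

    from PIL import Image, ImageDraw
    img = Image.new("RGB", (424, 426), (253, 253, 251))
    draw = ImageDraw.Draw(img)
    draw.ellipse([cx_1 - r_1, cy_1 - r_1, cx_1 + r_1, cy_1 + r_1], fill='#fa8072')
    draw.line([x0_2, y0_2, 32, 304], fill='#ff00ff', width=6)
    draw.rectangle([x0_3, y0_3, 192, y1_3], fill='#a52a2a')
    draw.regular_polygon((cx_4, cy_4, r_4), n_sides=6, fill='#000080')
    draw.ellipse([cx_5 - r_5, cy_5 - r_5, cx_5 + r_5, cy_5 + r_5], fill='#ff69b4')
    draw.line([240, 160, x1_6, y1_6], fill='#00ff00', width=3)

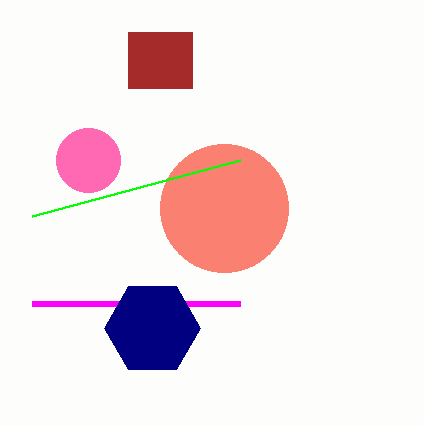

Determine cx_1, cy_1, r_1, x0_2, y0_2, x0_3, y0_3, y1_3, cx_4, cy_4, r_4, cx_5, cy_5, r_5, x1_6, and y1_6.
cx_1 = 224
cy_1 = 208
r_1 = 64
x0_2 = 240
y0_2 = 304
x0_3 = 128
y0_3 = 32
y1_3 = 88
cx_4 = 152
cy_4 = 328
r_4 = 48
cx_5 = 88
cy_5 = 160
r_5 = 32
x1_6 = 32
y1_6 = 216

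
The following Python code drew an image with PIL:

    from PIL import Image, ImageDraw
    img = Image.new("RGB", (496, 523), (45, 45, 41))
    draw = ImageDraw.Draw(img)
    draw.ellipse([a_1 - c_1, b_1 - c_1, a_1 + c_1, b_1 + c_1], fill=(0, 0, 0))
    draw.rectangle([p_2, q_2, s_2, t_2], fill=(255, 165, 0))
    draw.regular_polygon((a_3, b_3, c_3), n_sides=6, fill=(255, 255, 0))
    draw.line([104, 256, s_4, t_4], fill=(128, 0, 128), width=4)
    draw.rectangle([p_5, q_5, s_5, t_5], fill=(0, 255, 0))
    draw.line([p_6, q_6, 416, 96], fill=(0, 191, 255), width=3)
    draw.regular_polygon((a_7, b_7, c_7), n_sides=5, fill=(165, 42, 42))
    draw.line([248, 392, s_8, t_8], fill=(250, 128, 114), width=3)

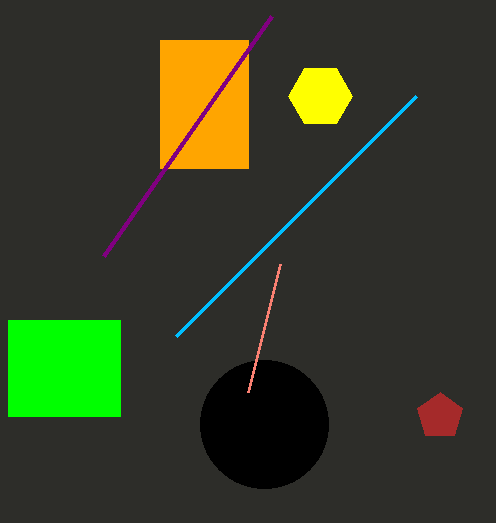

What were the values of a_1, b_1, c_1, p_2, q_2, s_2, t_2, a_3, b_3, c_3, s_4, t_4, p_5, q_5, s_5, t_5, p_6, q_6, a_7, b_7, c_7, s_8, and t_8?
a_1 = 264
b_1 = 424
c_1 = 64
p_2 = 160
q_2 = 40
s_2 = 248
t_2 = 168
a_3 = 320
b_3 = 96
c_3 = 32
s_4 = 272
t_4 = 16
p_5 = 8
q_5 = 320
s_5 = 120
t_5 = 416
p_6 = 176
q_6 = 336
a_7 = 440
b_7 = 416
c_7 = 24
s_8 = 280
t_8 = 264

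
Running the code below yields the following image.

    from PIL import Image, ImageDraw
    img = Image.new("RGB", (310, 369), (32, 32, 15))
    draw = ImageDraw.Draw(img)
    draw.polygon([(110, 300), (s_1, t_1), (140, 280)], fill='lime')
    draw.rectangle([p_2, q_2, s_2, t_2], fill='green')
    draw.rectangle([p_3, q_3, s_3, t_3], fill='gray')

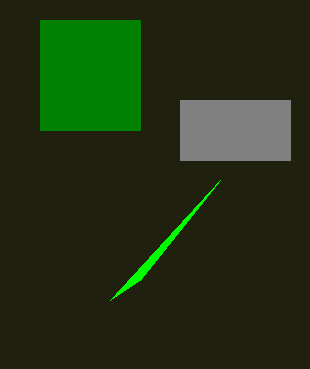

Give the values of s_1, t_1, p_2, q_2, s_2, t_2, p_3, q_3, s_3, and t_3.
s_1 = 220; t_1 = 180; p_2 = 40; q_2 = 20; s_2 = 140; t_2 = 130; p_3 = 180; q_3 = 100; s_3 = 290; t_3 = 160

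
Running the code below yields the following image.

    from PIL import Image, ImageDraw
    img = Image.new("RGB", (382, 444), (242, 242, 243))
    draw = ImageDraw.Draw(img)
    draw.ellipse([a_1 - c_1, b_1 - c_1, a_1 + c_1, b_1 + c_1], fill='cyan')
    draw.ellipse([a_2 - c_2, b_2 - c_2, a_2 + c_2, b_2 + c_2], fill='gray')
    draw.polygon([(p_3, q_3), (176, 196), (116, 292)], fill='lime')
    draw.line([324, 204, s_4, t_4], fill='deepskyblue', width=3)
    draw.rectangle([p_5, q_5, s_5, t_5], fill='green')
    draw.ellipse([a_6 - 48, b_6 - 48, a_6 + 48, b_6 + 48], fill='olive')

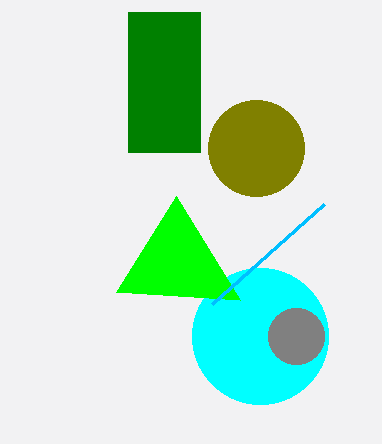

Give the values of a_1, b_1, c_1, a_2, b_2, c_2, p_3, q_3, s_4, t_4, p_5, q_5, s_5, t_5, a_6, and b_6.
a_1 = 260, b_1 = 336, c_1 = 68, a_2 = 296, b_2 = 336, c_2 = 28, p_3 = 240, q_3 = 300, s_4 = 212, t_4 = 304, p_5 = 128, q_5 = 12, s_5 = 200, t_5 = 152, a_6 = 256, b_6 = 148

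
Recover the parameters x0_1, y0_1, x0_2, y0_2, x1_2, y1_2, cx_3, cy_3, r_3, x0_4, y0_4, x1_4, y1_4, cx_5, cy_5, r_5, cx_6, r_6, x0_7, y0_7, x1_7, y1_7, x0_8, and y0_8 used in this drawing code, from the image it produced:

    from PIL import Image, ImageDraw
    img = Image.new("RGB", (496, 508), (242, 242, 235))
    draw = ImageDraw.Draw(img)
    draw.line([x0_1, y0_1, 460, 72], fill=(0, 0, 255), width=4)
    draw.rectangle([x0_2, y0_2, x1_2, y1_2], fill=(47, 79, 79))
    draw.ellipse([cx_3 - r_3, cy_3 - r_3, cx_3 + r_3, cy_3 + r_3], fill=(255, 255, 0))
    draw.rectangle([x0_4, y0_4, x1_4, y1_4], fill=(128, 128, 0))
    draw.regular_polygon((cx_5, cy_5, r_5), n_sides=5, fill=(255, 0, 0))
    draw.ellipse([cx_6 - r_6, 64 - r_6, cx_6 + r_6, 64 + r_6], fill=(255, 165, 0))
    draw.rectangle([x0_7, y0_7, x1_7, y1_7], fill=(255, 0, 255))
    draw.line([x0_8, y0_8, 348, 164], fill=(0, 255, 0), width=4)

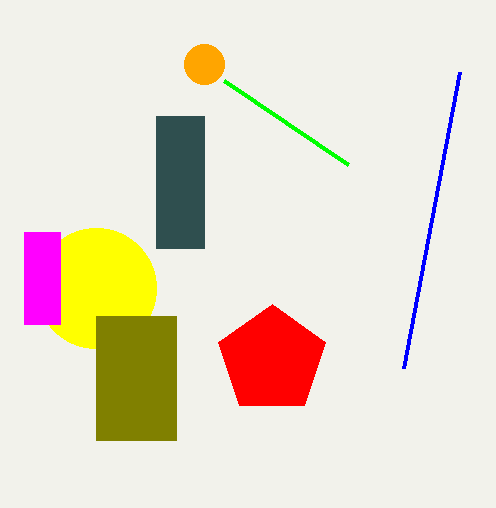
x0_1 = 404, y0_1 = 368, x0_2 = 156, y0_2 = 116, x1_2 = 204, y1_2 = 248, cx_3 = 96, cy_3 = 288, r_3 = 60, x0_4 = 96, y0_4 = 316, x1_4 = 176, y1_4 = 440, cx_5 = 272, cy_5 = 360, r_5 = 56, cx_6 = 204, r_6 = 20, x0_7 = 24, y0_7 = 232, x1_7 = 60, y1_7 = 324, x0_8 = 224, y0_8 = 80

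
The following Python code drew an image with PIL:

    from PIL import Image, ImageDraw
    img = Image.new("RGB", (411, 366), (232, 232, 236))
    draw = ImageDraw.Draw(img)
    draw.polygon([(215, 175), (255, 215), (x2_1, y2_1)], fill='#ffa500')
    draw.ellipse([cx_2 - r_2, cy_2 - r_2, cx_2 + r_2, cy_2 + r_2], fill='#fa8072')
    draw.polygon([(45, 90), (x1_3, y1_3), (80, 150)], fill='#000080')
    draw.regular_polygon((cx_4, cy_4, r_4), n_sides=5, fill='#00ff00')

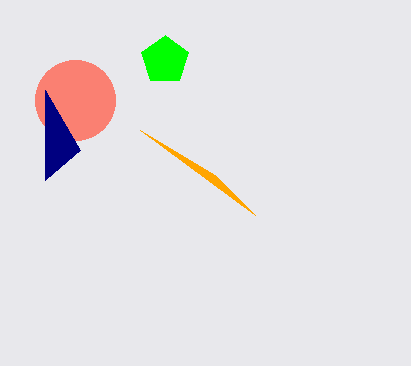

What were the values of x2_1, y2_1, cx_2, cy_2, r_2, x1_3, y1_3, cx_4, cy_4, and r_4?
x2_1 = 140; y2_1 = 130; cx_2 = 75; cy_2 = 100; r_2 = 40; x1_3 = 45; y1_3 = 180; cx_4 = 165; cy_4 = 60; r_4 = 25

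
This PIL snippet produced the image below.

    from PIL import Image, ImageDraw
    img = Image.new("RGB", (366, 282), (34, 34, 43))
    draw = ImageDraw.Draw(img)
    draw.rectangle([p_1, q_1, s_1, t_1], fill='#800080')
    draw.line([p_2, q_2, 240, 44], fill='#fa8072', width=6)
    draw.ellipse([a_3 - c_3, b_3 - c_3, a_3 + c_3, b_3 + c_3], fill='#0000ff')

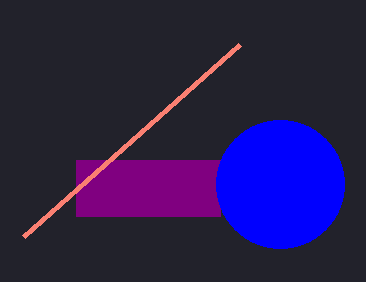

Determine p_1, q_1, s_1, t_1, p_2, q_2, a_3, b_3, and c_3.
p_1 = 76; q_1 = 160; s_1 = 220; t_1 = 216; p_2 = 24; q_2 = 236; a_3 = 280; b_3 = 184; c_3 = 64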